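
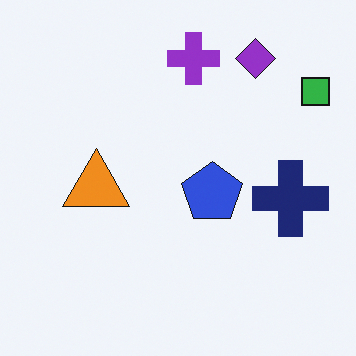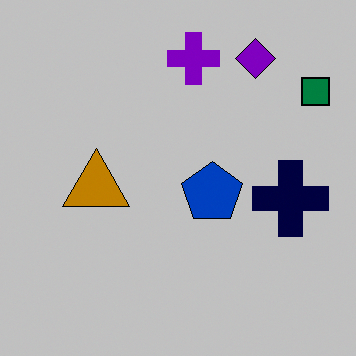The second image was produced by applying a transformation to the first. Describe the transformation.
Heavily posterized to just a handful of flat colors.

Each flat color has snapped to a coarser quantized level — most visibly, the near-white background has dropped to a flat grey.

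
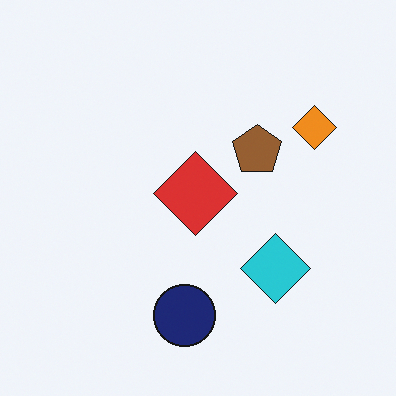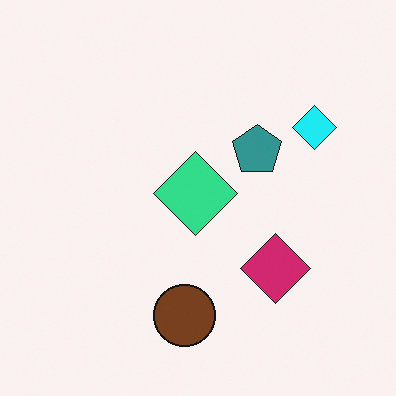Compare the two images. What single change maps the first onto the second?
Hue-shifted through roughly a third of the color wheel.

Every shape's color has rotated by the same amount around the hue wheel — a uniform hue shift.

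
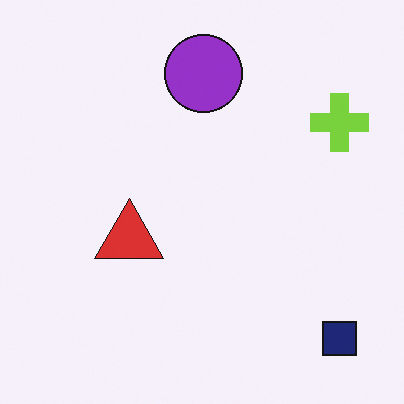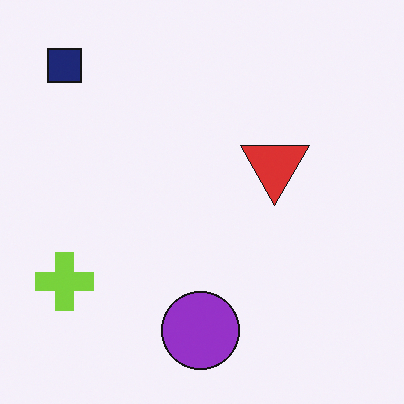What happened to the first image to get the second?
The second image is the first rotated 180°.

The navy square sits in the bottom-right of the first image and the top-left of the second — consistent with a whole-image 180° rotation.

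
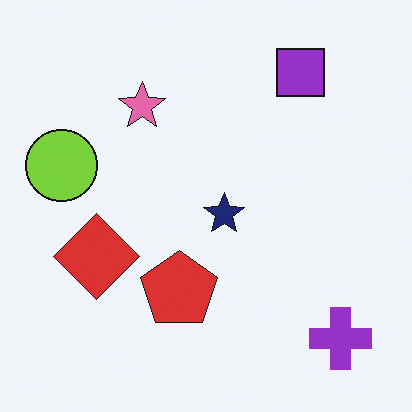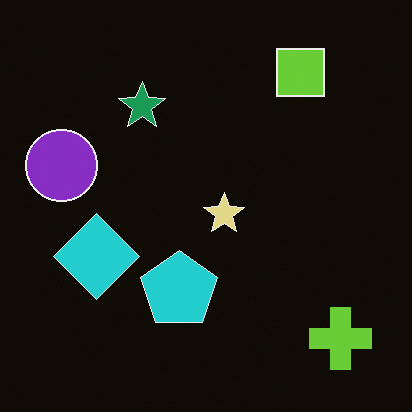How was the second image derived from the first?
The second image is the first color-inverted (negative).

The light background has become dark and every shape's color is its complement — a photographic negative.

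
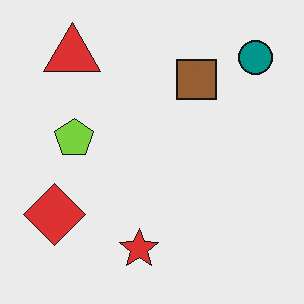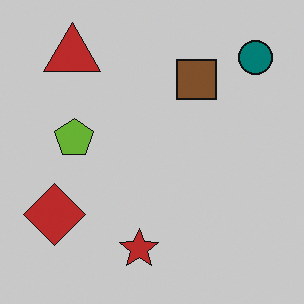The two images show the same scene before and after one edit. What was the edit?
The image was slightly darkened.

Every pixel — background and shapes alike — is uniformly darkened.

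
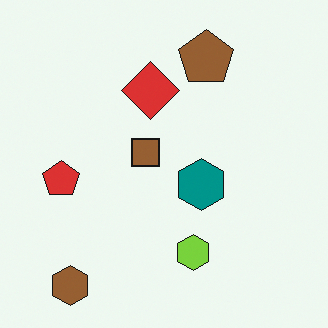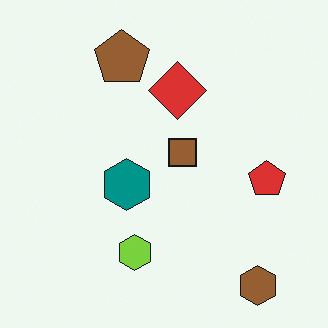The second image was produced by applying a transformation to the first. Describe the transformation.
The second image is the first flipped horizontally (left ↔ right).

The red pentagon is in the left of the first image and the right of the second — shapes on opposite sides of the vertical midline have swapped in a mirror flip.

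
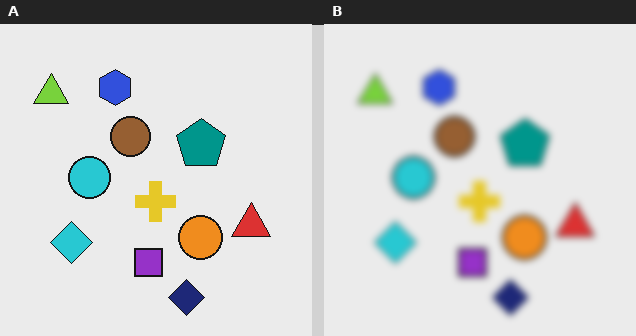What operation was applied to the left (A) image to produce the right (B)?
The transformation is: moderately blurred.

Shape edges and outlines are uniformly softened across the whole image.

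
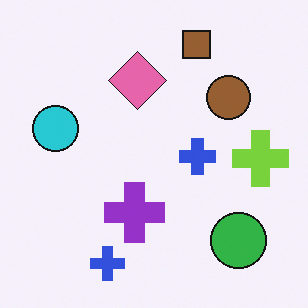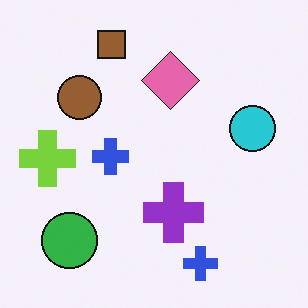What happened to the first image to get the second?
The image was flipped horizontally (left ↔ right).

The lime cross is in the right of the first image and the left of the second — shapes on opposite sides of the vertical midline have swapped in a mirror flip.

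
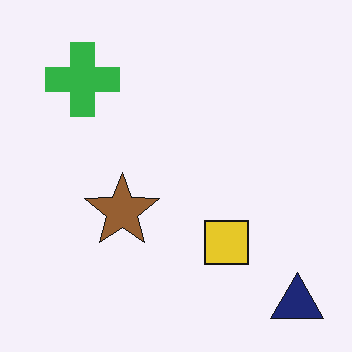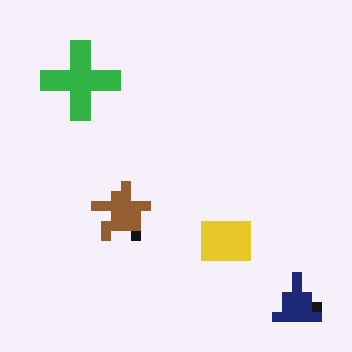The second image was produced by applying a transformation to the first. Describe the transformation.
The image was coarsely pixelated.

Shapes are reduced to large square blocks; fine edges and outlines are lost — a downscale-then-upscale (mosaic) effect.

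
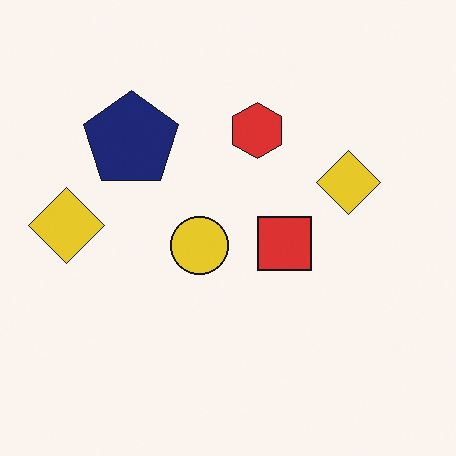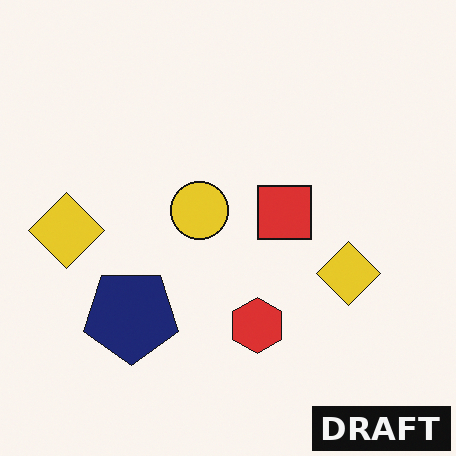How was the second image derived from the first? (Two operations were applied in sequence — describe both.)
The image was flipped vertically (top ↔ bottom), then watermarked with the text "DRAFT" in the lower-right corner.

The red hexagon is in the top of the first image and the bottom of the second — shapes on opposite sides of the horizontal midline have swapped in a mirror flip. A dark label reading "DRAFT" appears in the lower-right corner.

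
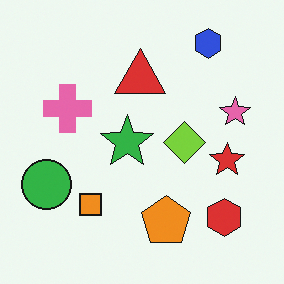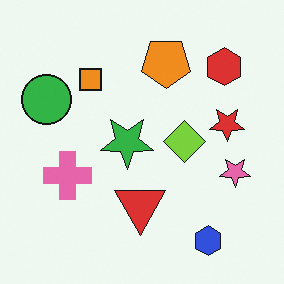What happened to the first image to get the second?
The second image is the first flipped vertically (top ↔ bottom).

The blue hexagon is in the top-right of the first image and the bottom-right of the second — shapes on opposite sides of the horizontal midline have swapped in a mirror flip.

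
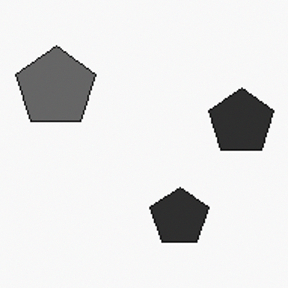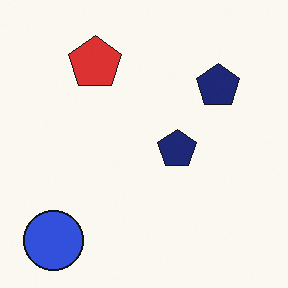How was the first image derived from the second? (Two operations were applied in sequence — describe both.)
The image was converted to grayscale, then cropped to a modestly smaller region and rescaled.

All color is removed — every shape is now a shade of grey. The visible shapes are larger and the field of view is narrower; shapes near the original edges may be partly or wholly outside the frame — a crop-and-rescale.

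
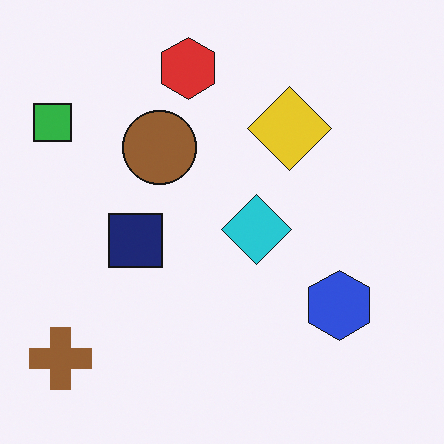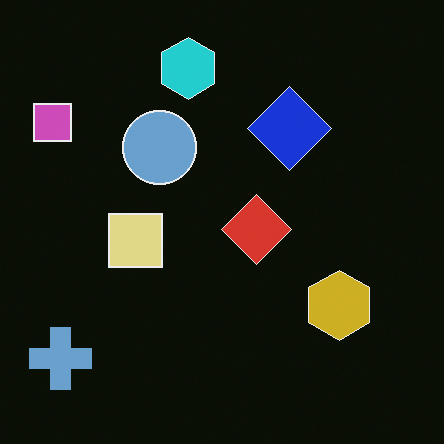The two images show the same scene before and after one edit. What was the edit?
This is the original image color-inverted (negative).

The light background has become dark and every shape's color is its complement — a photographic negative.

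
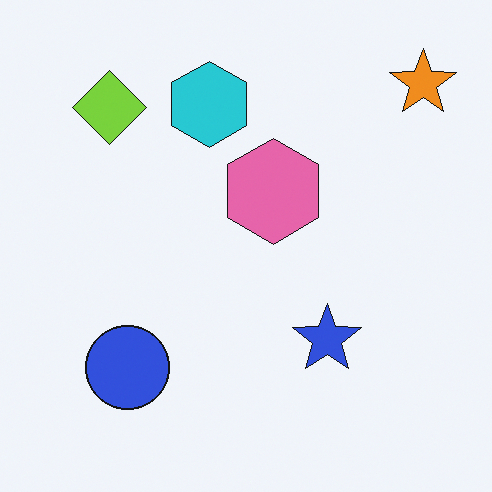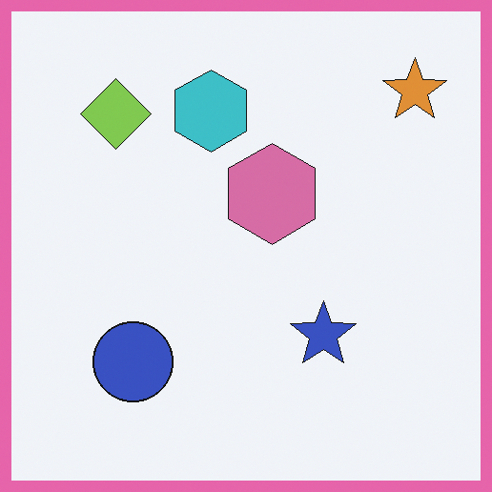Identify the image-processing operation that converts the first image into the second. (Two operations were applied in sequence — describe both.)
The transformation is: slightly desaturated, then framed with a pink border.

All colors are more muted and greyish — a global saturation change. A solid pink frame runs around the edge of the second image, with the content slightly shrunk inside it.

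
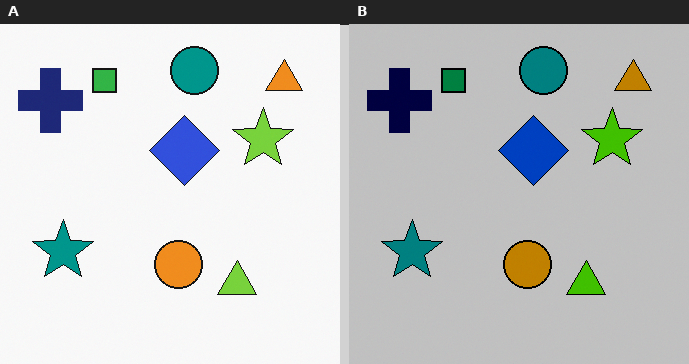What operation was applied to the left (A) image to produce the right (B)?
The image was aggressively posterized.

Each flat color has snapped to a coarser quantized level — most visibly, the near-white background has dropped to a flat grey.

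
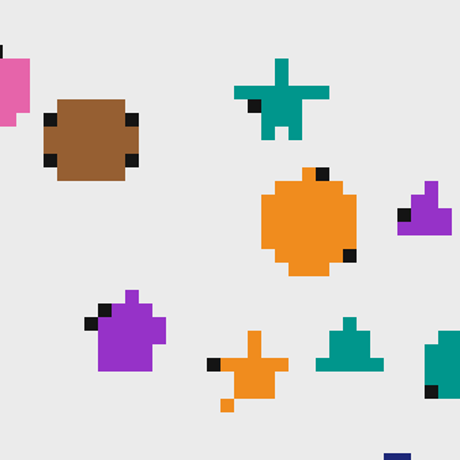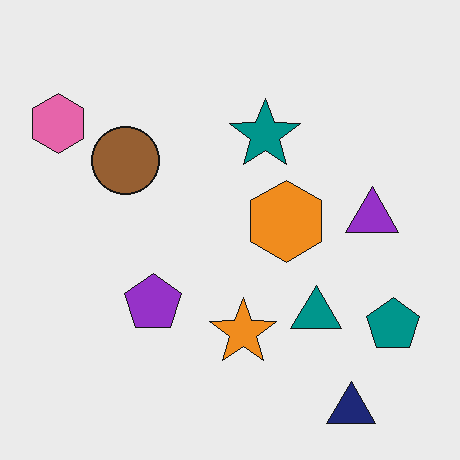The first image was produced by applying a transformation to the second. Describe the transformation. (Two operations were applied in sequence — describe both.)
The transformation is: coarsely pixelated, then cropped to a modestly smaller region and rescaled.

Shapes are reduced to large square blocks; fine edges and outlines are lost — a downscale-then-upscale (mosaic) effect. The visible shapes are larger and the field of view is narrower; shapes near the original edges may be partly or wholly outside the frame — a crop-and-rescale.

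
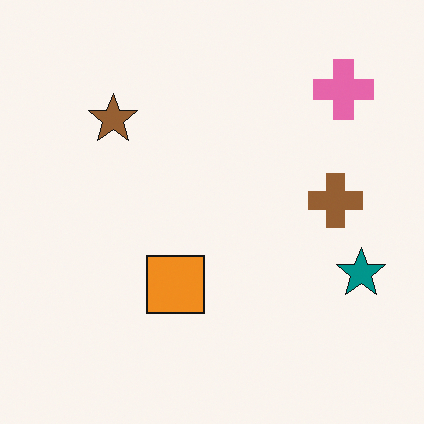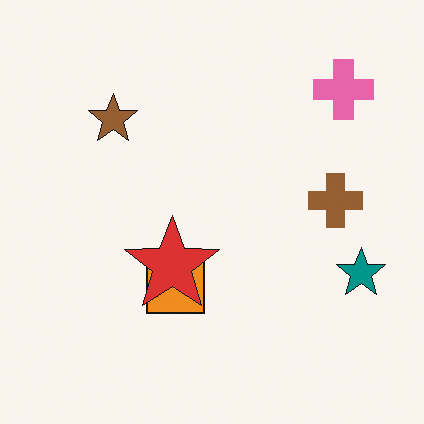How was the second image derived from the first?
The image was overlaid with an additional red star.

A red star appears in the second image that is absent from the first.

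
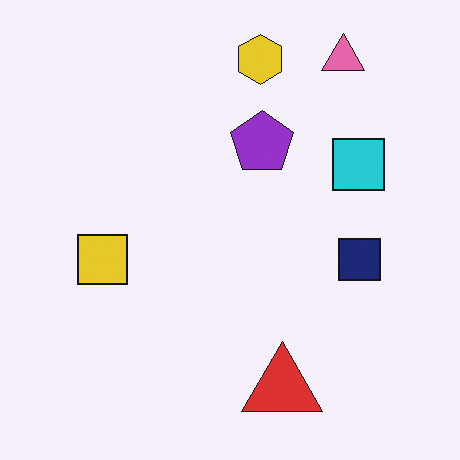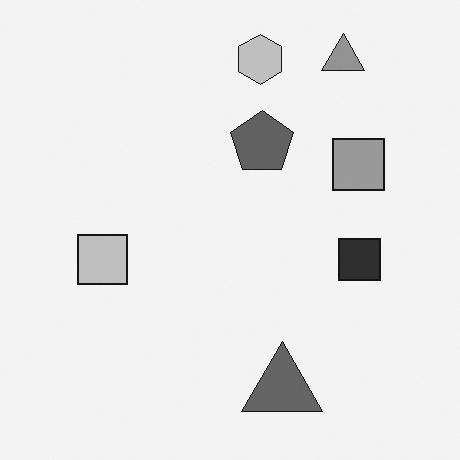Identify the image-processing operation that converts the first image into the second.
The image was converted to grayscale.

All color is removed — every shape is now a shade of grey.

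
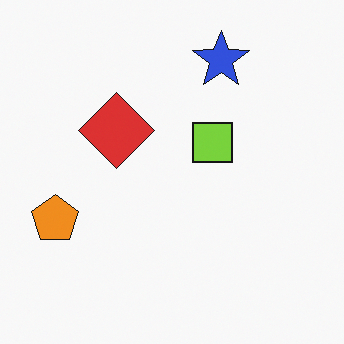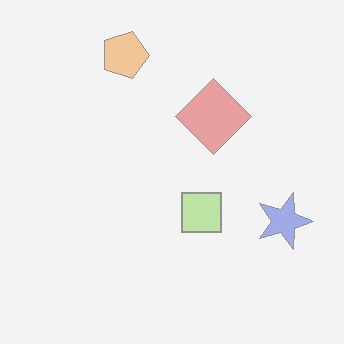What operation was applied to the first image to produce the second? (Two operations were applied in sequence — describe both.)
It was rotated 90° clockwise, then given much lower contrast.

The orange pentagon sits in the left of the first image and the top of the second — consistent with a whole-image 90° clockwise rotation. Tones are pushed toward mid-grey across the whole image — a global contrast change.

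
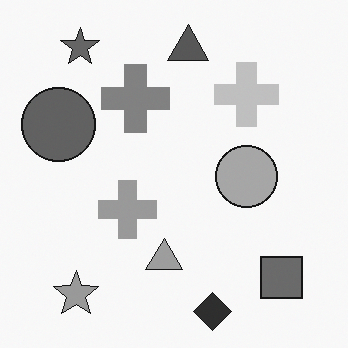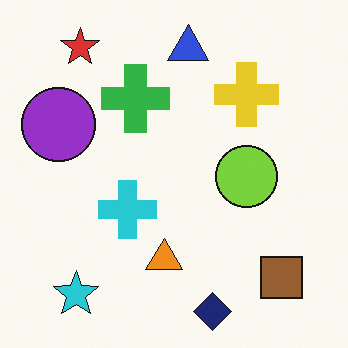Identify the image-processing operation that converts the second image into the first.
This is the original image converted to grayscale.

All color is removed — every shape is now a shade of grey.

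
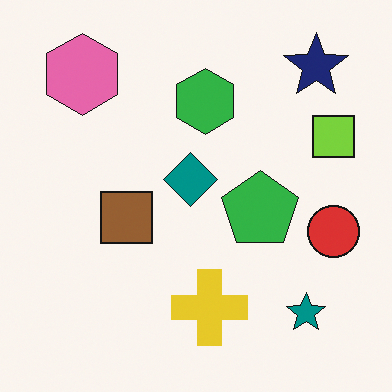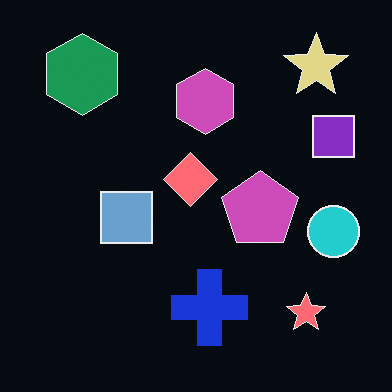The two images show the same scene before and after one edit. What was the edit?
The second image is the first color-inverted (negative).

The light background has become dark and every shape's color is its complement — a photographic negative.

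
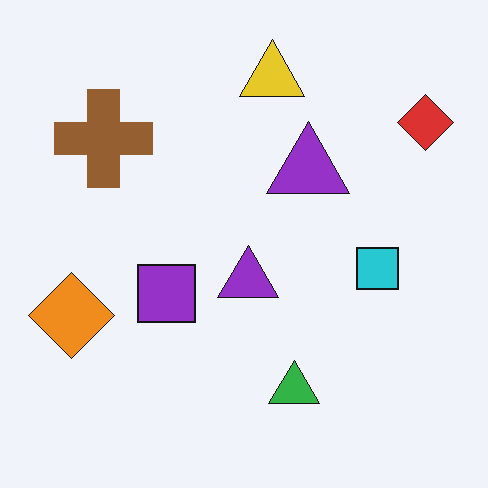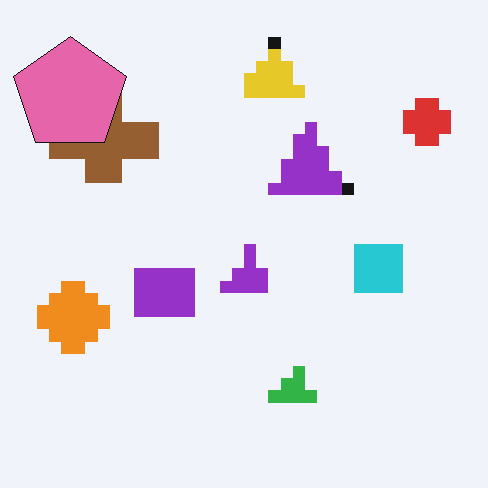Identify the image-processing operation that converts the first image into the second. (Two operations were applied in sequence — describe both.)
It was coarsely pixelated, then overlaid with an additional pink pentagon.

Shapes are reduced to large square blocks; fine edges and outlines are lost — a downscale-then-upscale (mosaic) effect. A pink pentagon appears in the second image that is absent from the first.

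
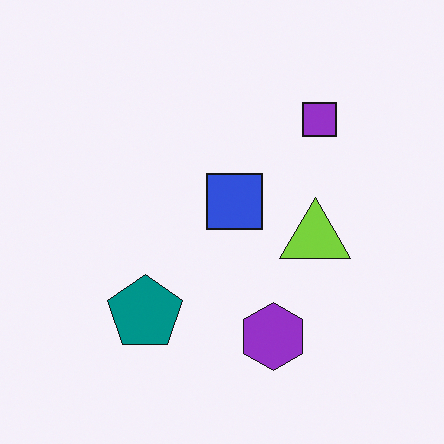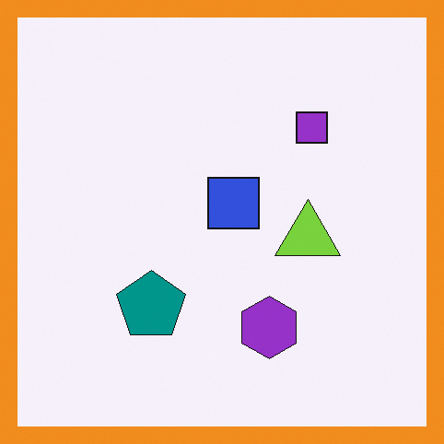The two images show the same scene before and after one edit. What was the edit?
The second image is the first framed with a orange border.

A solid orange frame runs around the edge of the second image, with the content slightly shrunk inside it.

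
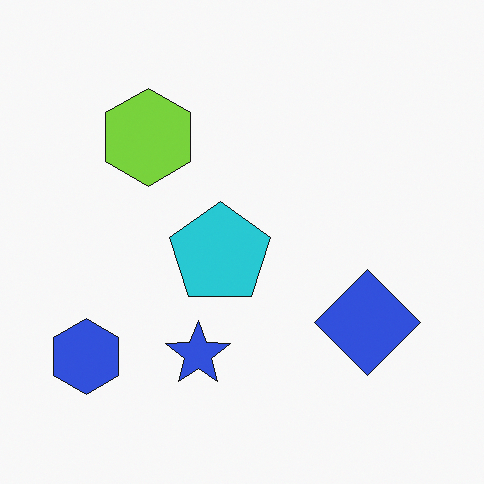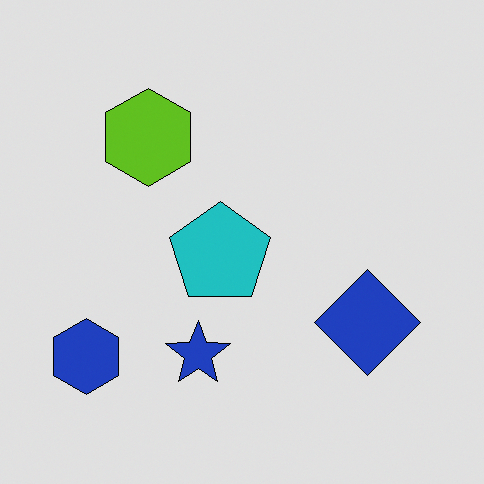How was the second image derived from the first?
The second image is the first posterized to a reduced palette.

Each flat color has snapped to a coarser quantized level — most visibly, the near-white background has dropped to a flat grey.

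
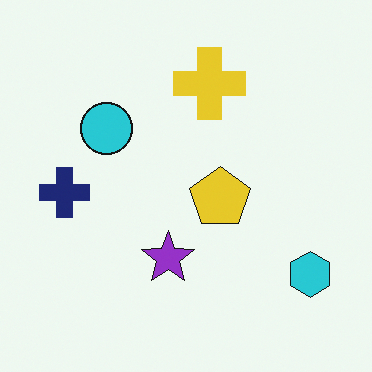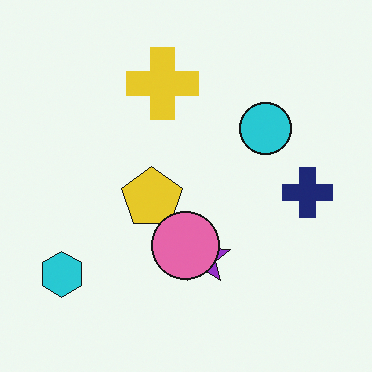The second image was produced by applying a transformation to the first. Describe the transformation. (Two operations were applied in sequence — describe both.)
This is the original image flipped horizontally (left ↔ right), then overlaid with an additional pink circle.

The cyan hexagon is in the bottom-right of the first image and the bottom-left of the second — shapes on opposite sides of the vertical midline have swapped in a mirror flip. A pink circle appears in the second image that is absent from the first.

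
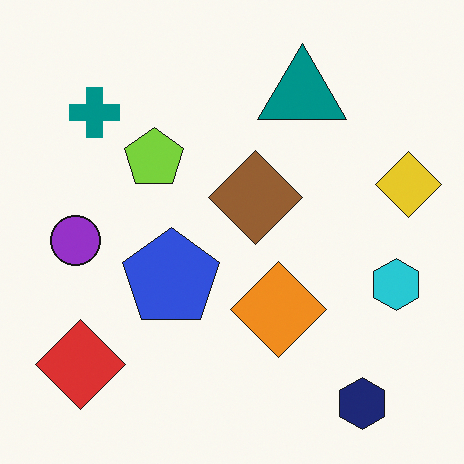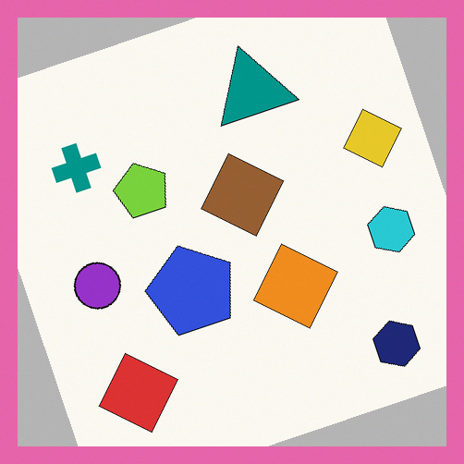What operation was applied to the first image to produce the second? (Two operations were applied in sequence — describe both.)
The image was rotated counter-clockwise by a clearly visible amount, then framed with a pink border.

Every shape is tilted by the same angle and the image corners show triangular fill wedges — a whole-image rotation by a non-right angle. A solid pink frame runs around the edge of the second image, with the content slightly shrunk inside it.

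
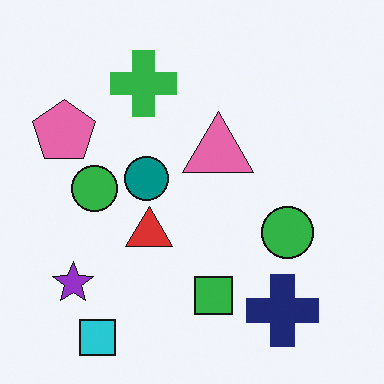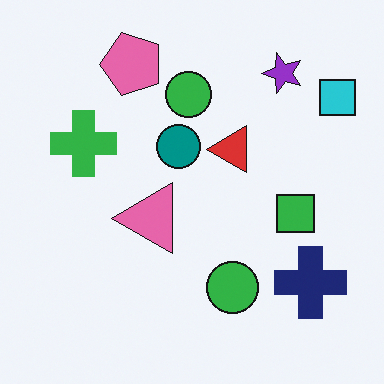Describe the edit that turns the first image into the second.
The transformation is: transposed (reflected across the top-left ↔ bottom-right diagonal).

Shapes have swapped their row and column positions — what was in the top-right is now in the bottom-left — a diagonal reflection.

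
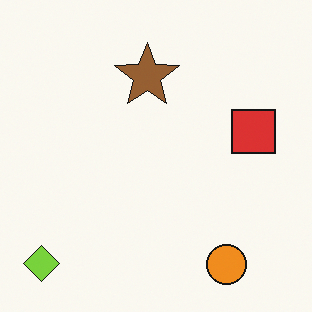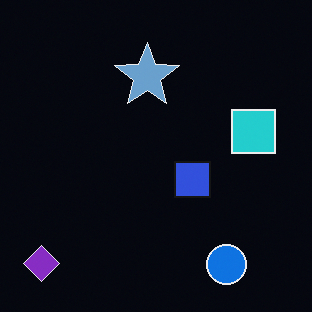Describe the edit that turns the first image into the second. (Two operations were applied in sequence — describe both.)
Color-inverted (negative), then overlaid with an additional blue square.

The light background has become dark and every shape's color is its complement — a photographic negative. A blue square appears in the second image that is absent from the first.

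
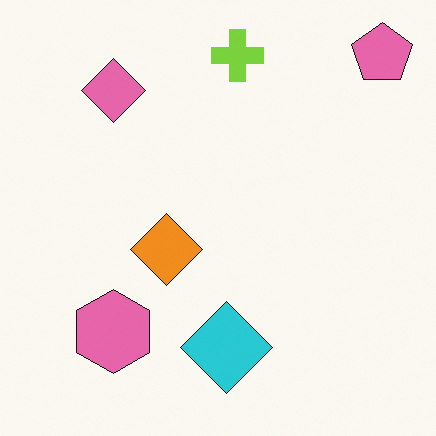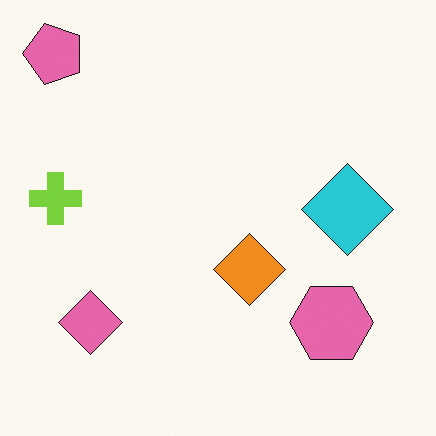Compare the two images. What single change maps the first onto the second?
The transformation is: rotated 90° counter-clockwise.

The pink pentagon sits in the top-right of the first image and the top-left of the second — consistent with a whole-image 90° counter-clockwise rotation.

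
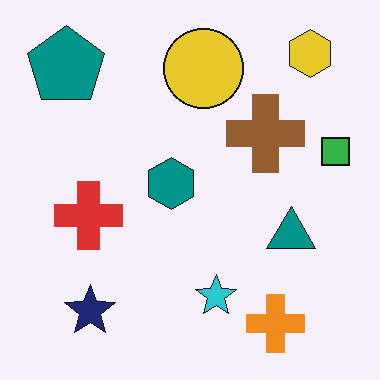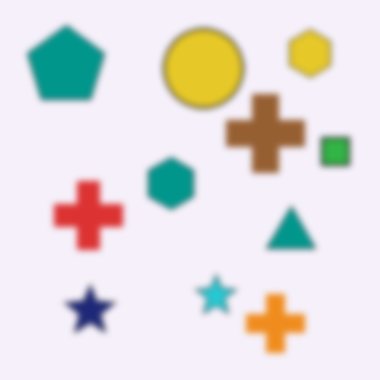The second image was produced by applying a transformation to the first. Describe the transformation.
This is the original image moderately blurred.

Shape edges and outlines are uniformly softened across the whole image.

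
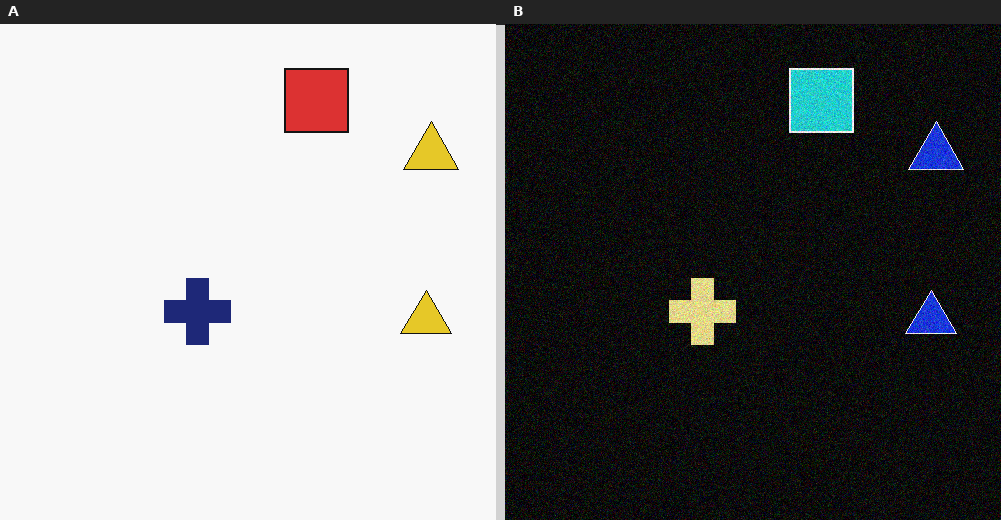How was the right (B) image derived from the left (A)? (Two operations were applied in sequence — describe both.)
The right (B) image is the left (A) color-inverted (negative), then degraded with moderate additive noise.

The light background has become dark and every shape's color is its complement — a photographic negative. Random speckle covers the whole image, including the flat background.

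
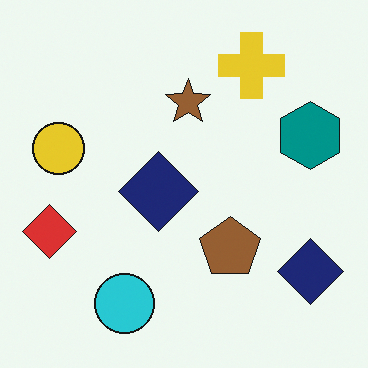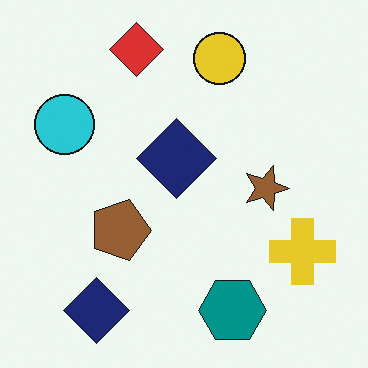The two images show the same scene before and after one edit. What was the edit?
The second image is the first rotated 90° clockwise.

The red diamond sits in the left of the first image and the top of the second — consistent with a whole-image 90° clockwise rotation.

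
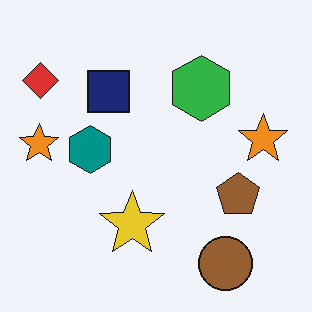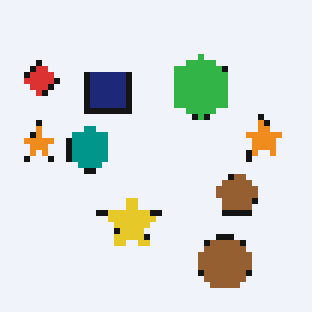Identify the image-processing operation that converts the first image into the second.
The transformation is: pixelated into visible square blocks.

Shapes are reduced to large square blocks; fine edges and outlines are lost — a downscale-then-upscale (mosaic) effect.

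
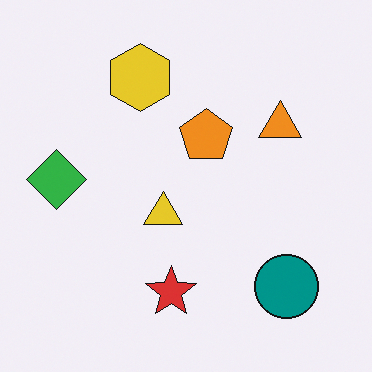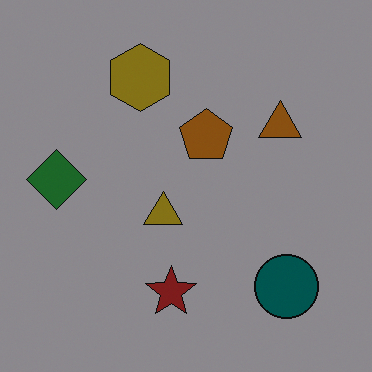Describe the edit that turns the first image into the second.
This is the original image substantially darkened.

Every pixel — background and shapes alike — is uniformly darkened.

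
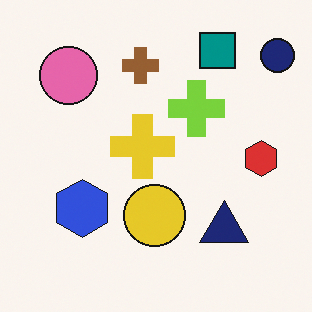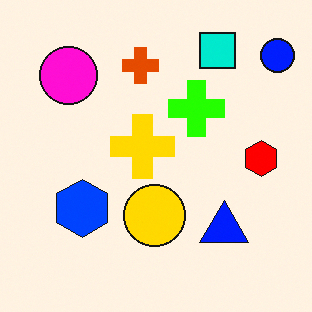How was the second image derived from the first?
Heavily oversaturated.

All colors are more vivid — a global saturation change.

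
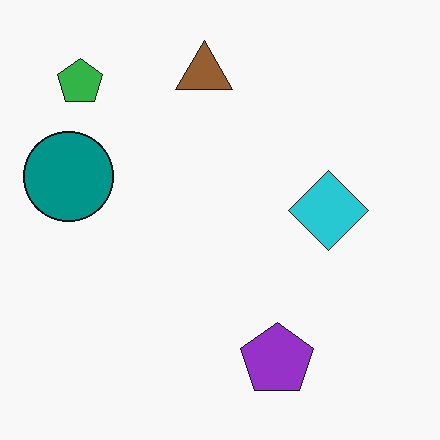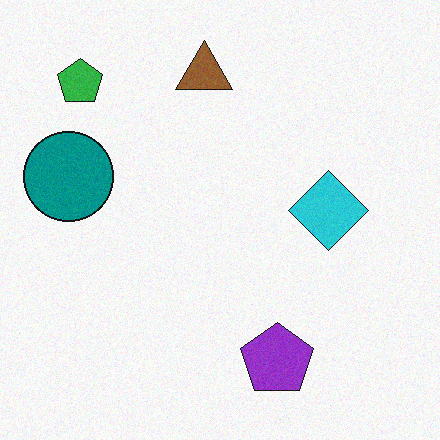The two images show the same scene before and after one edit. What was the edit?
The second image is the first degraded with a light layer of grain.

Random speckle covers the whole image, including the flat background.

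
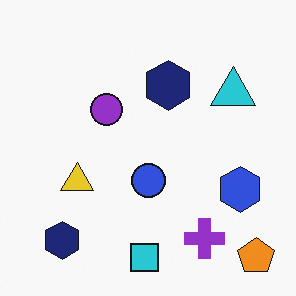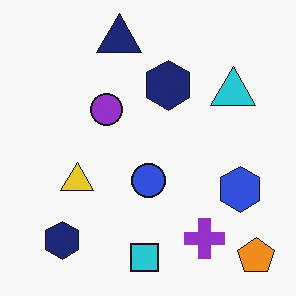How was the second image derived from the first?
The image was overlaid with an additional navy triangle.

A navy triangle appears in the second image that is absent from the first.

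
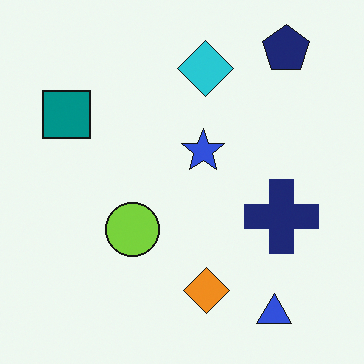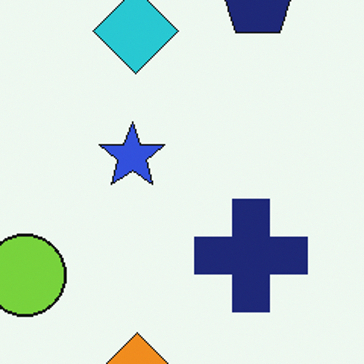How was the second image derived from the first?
This is the original image cropped to a modestly smaller region and rescaled.

The visible shapes are larger and the field of view is narrower; shapes near the original edges may be partly or wholly outside the frame — a crop-and-rescale.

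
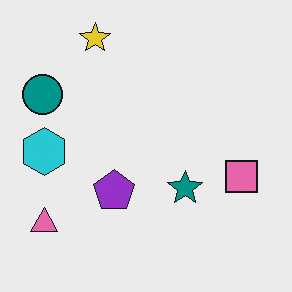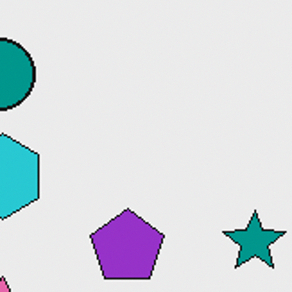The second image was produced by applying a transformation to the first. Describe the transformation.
The transformation is: cropped to a noticeably smaller region and rescaled.

The visible shapes are larger and the field of view is narrower; shapes near the original edges may be partly or wholly outside the frame — a crop-and-rescale.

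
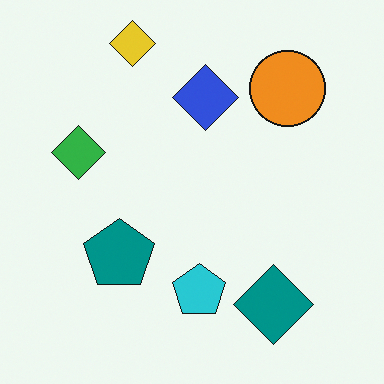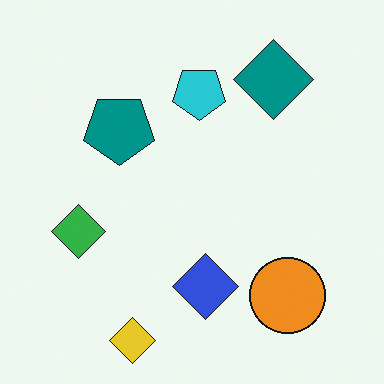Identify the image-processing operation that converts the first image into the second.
The transformation is: flipped vertically (top ↔ bottom).

The yellow diamond is in the top of the first image and the bottom of the second — shapes on opposite sides of the horizontal midline have swapped in a mirror flip.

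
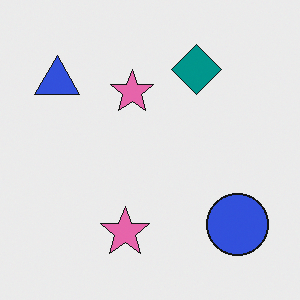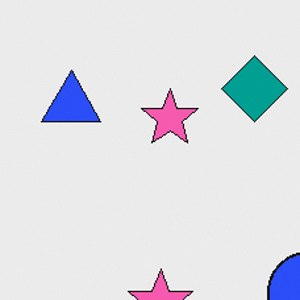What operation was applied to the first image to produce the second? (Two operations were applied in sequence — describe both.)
This is the original image slightly oversaturated, then cropped to a modestly smaller region and rescaled.

All colors are more vivid — a global saturation change. The visible shapes are larger and the field of view is narrower; shapes near the original edges may be partly or wholly outside the frame — a crop-and-rescale.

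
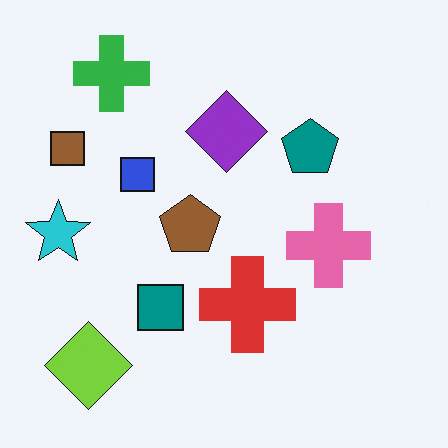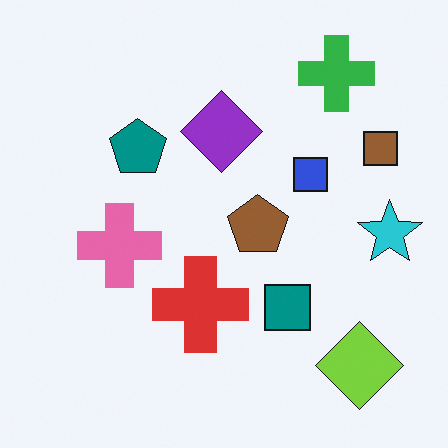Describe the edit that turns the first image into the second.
Flipped horizontally (left ↔ right).

The cyan star is in the left of the first image and the right of the second — shapes on opposite sides of the vertical midline have swapped in a mirror flip.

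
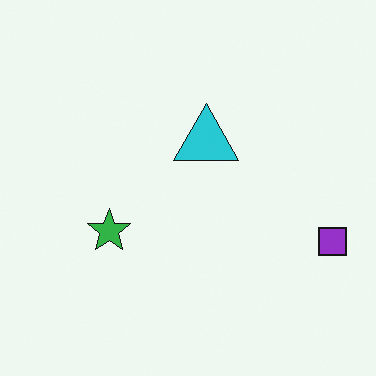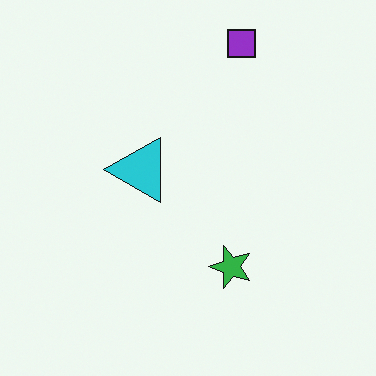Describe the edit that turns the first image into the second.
The transformation is: rotated 90° counter-clockwise.

The purple square sits in the right of the first image and the top of the second — consistent with a whole-image 90° counter-clockwise rotation.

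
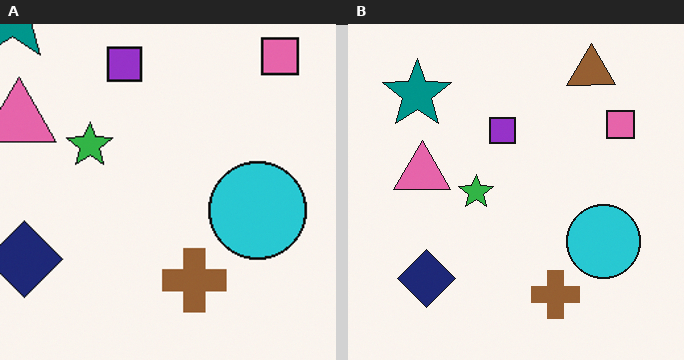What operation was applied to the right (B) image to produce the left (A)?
The image was cropped slightly and scaled back up.

The visible shapes are larger and the field of view is narrower; shapes near the original edges may be partly or wholly outside the frame — a crop-and-rescale.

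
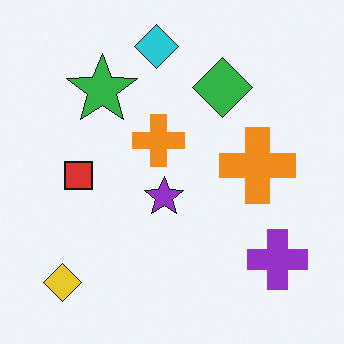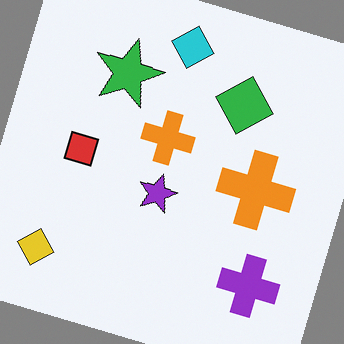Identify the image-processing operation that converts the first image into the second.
The transformation is: rotated clockwise by a moderate amount.

Every shape is tilted by the same angle and the image corners show triangular fill wedges — a whole-image rotation by a non-right angle.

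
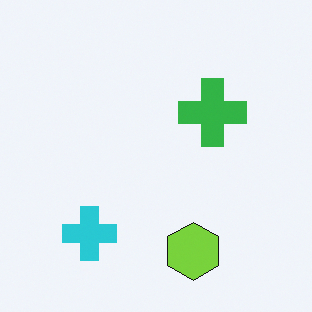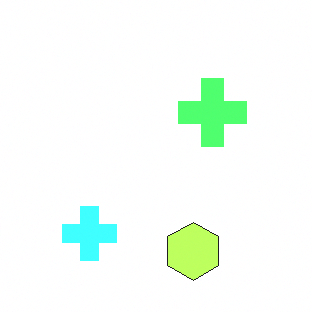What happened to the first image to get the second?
Brightened a lot.

Every pixel — background and shapes alike — is uniformly brightened.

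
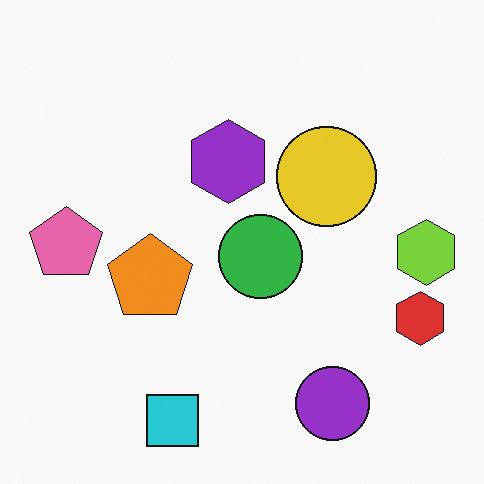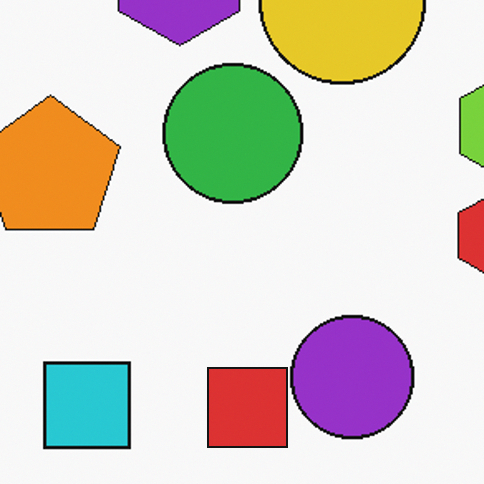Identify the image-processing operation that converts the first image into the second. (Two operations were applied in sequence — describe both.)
The image was cropped tightly and scaled back up, then overlaid with an additional red square.

The visible shapes are larger and the field of view is narrower; shapes near the original edges may be partly or wholly outside the frame — a crop-and-rescale. A red square appears in the second image that is absent from the first.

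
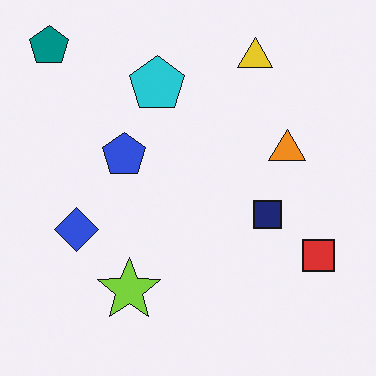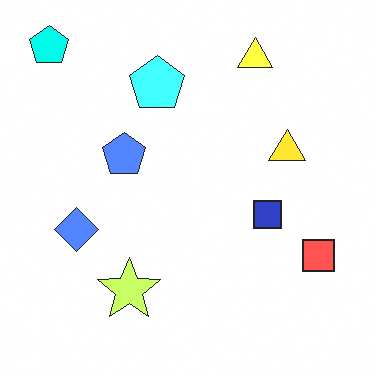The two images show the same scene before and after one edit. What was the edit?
The transformation is: noticeably brightened.

Every pixel — background and shapes alike — is uniformly brightened.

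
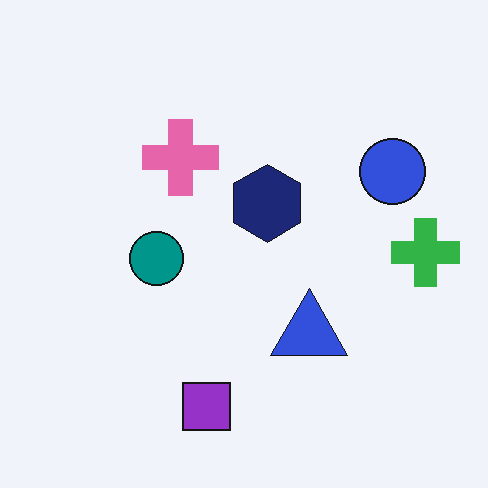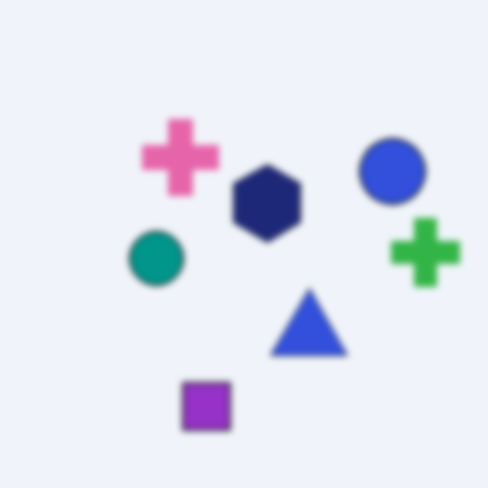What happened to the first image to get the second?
This is the original image moderately blurred.

Shape edges and outlines are uniformly softened across the whole image.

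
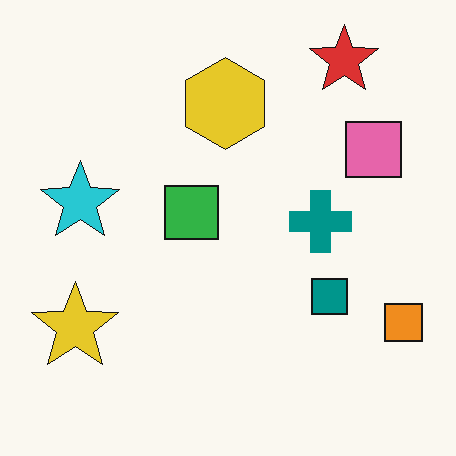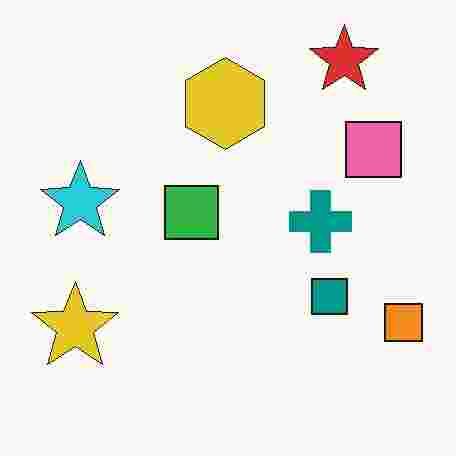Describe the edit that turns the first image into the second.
This is the original image heavily JPEG-compressed with obvious blocking artifacts.

Blocky 8×8 compression artifacts appear around shape edges and the flat background shows ringing — characteristic JPEG degradation.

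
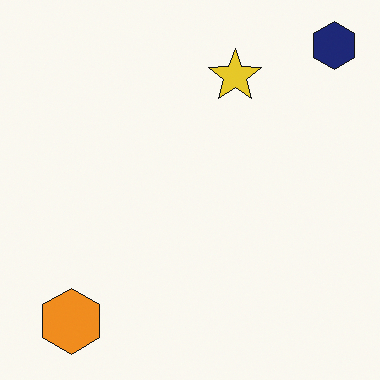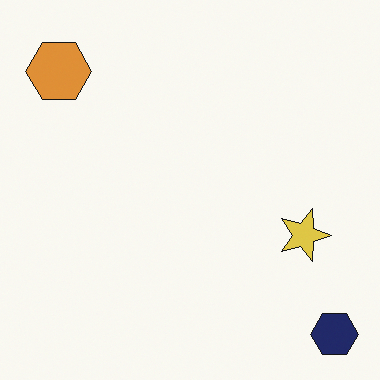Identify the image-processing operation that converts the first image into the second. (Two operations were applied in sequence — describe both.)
The second image is the first rotated 90° clockwise, then slightly desaturated.

The navy hexagon sits in the top-right of the first image and the bottom-right of the second — consistent with a whole-image 90° clockwise rotation. All colors are more muted and greyish — a global saturation change.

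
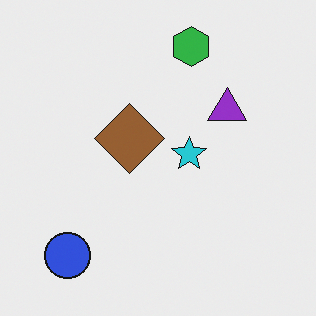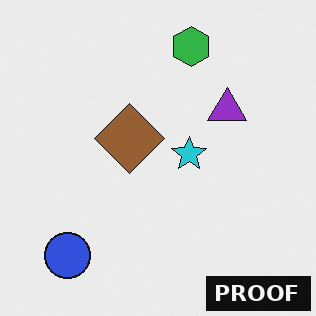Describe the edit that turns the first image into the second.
This is the original image watermarked with the text "PROOF" in the lower-right corner.

A dark label reading "PROOF" appears in the lower-right corner.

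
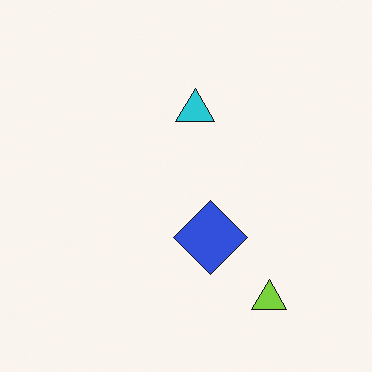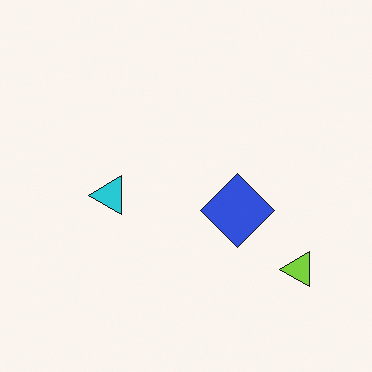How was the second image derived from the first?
The second image is the first transposed (reflected across the top-left ↔ bottom-right diagonal).

Shapes have swapped their row and column positions — what was in the top-right is now in the bottom-left — a diagonal reflection.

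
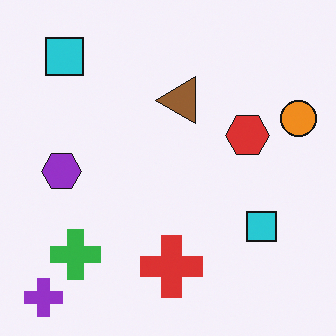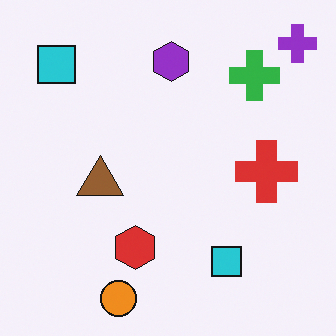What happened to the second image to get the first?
This is the original image transposed (reflected across the top-left ↔ bottom-right diagonal).

Shapes have swapped their row and column positions — what was in the top-right is now in the bottom-left — a diagonal reflection.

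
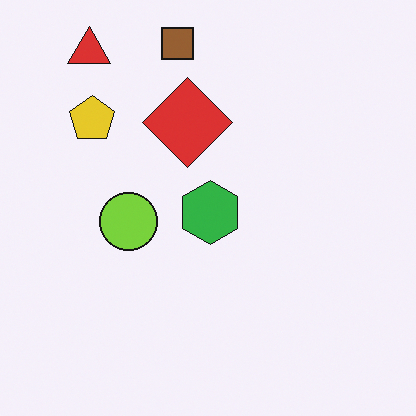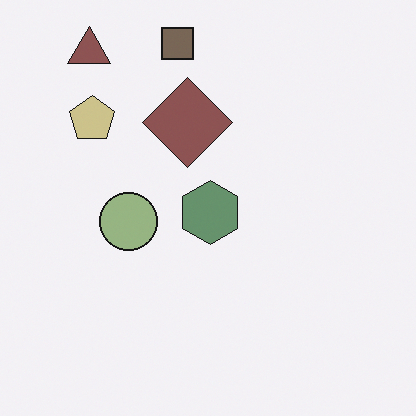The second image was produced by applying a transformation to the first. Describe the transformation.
It was made much more muted (saturation change).

All colors are more muted and greyish — a global saturation change.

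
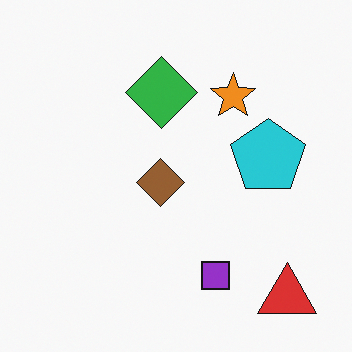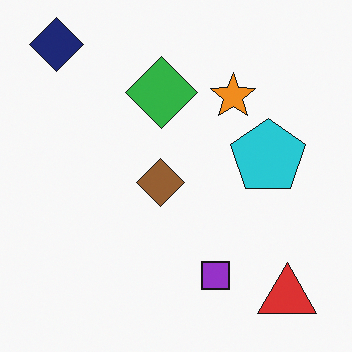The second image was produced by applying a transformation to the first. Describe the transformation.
Overlaid with an additional navy diamond.

A navy diamond appears in the second image that is absent from the first.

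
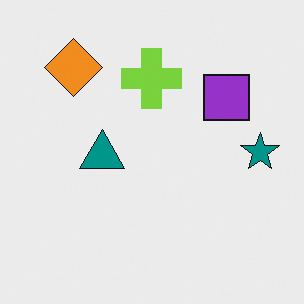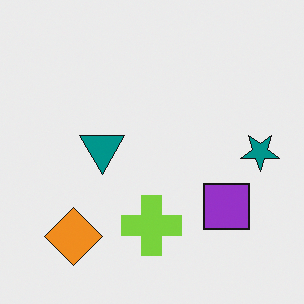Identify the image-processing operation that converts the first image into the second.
This is the original image flipped vertically (top ↔ bottom).

The orange diamond is in the top-left of the first image and the bottom-left of the second — shapes on opposite sides of the horizontal midline have swapped in a mirror flip.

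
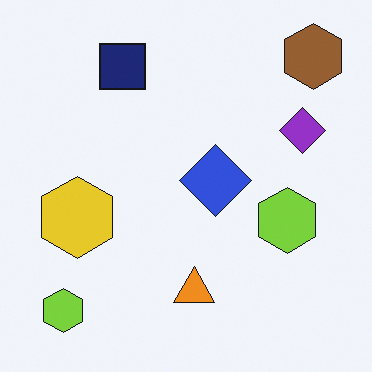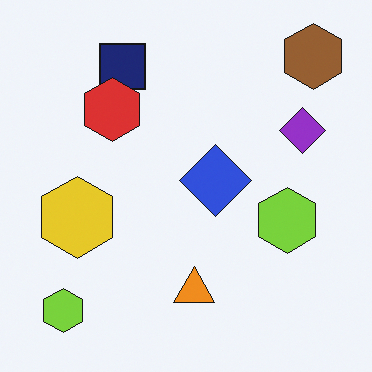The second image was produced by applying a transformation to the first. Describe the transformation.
The second image is the first overlaid with an additional red hexagon.

A red hexagon appears in the second image that is absent from the first.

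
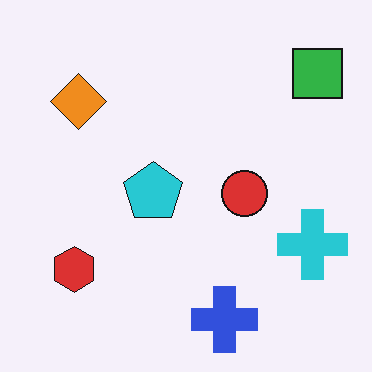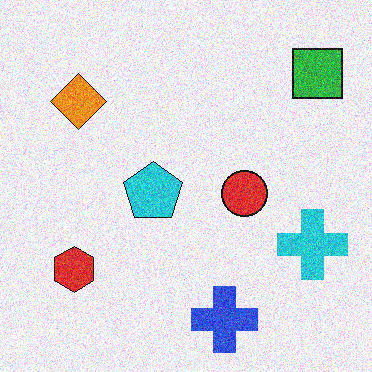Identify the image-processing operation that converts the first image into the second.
This is the original image degraded with moderate additive noise.

Random speckle covers the whole image, including the flat background.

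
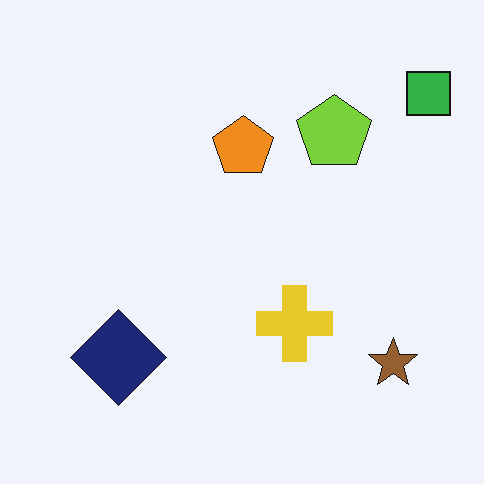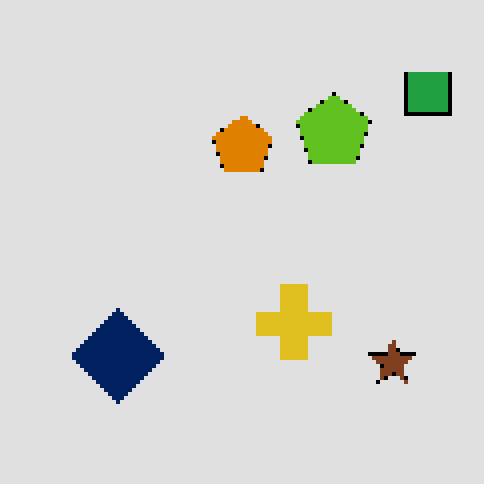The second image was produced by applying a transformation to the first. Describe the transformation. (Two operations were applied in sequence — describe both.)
The second image is the first moderately posterized, then mildly pixelated.

Each flat color has snapped to a coarser quantized level — most visibly, the near-white background has dropped to a flat grey. Shapes are reduced to large square blocks; fine edges and outlines are lost — a downscale-then-upscale (mosaic) effect.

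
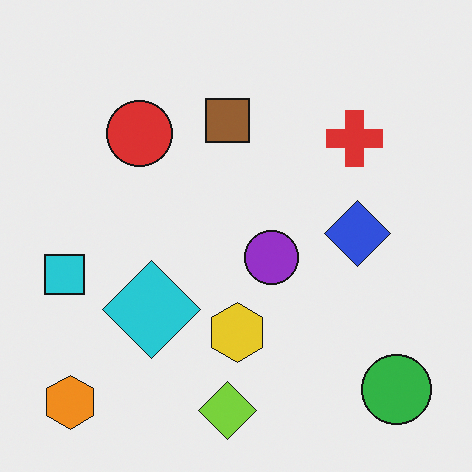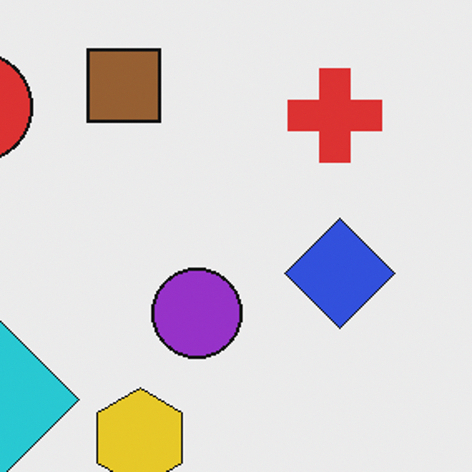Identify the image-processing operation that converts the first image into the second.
Cropped to a noticeably smaller region and rescaled.

The visible shapes are larger and the field of view is narrower; shapes near the original edges may be partly or wholly outside the frame — a crop-and-rescale.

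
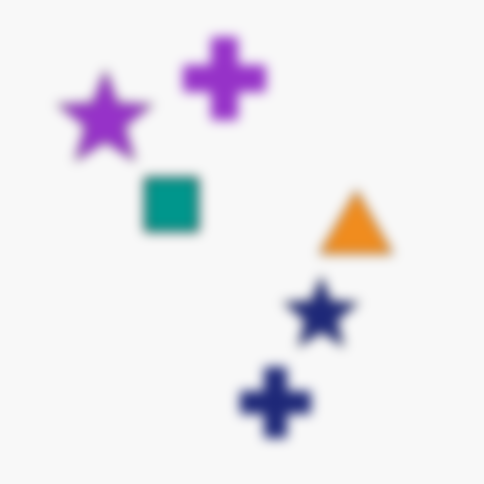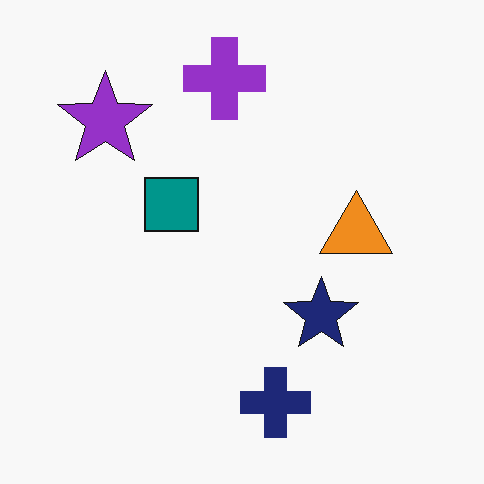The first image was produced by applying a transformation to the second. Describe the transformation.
It was strongly gaussian-blurred.

Shape edges and outlines are uniformly softened across the whole image.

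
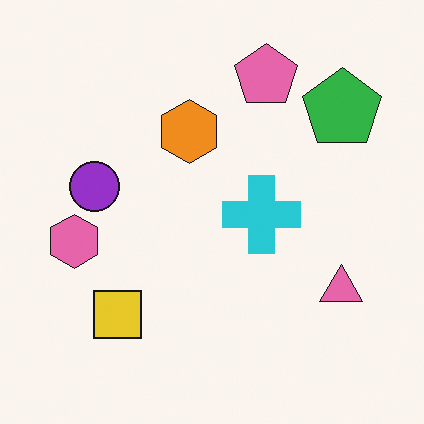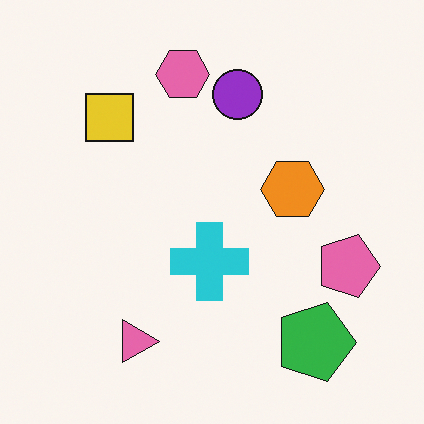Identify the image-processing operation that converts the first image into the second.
It was rotated 90° clockwise.

The green pentagon sits in the top-right of the first image and the bottom-right of the second — consistent with a whole-image 90° clockwise rotation.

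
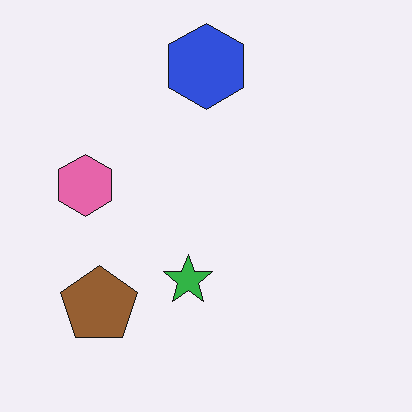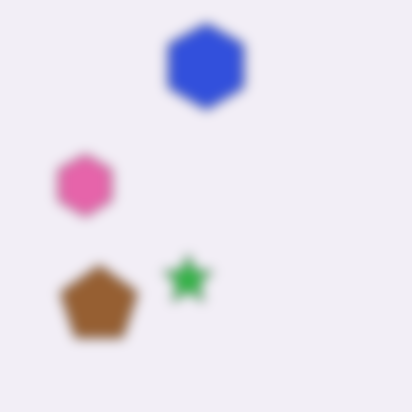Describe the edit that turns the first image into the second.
It was heavily blurred.

Shape edges and outlines are uniformly softened across the whole image.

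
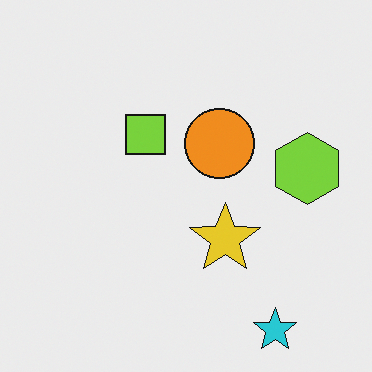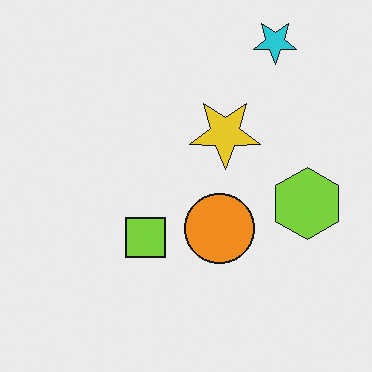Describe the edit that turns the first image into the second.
Flipped vertically (top ↔ bottom).

The cyan star is in the bottom-right of the first image and the top-right of the second — shapes on opposite sides of the horizontal midline have swapped in a mirror flip.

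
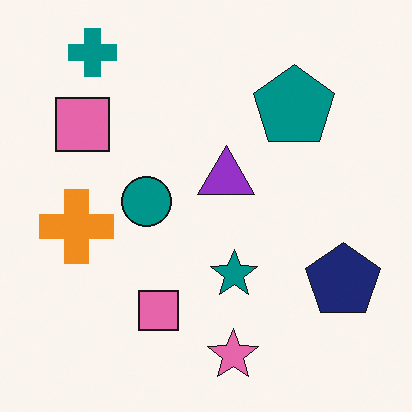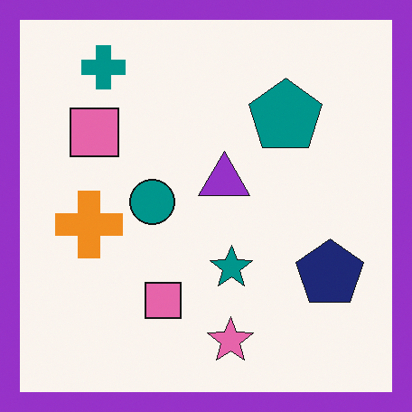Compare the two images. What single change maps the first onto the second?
It was framed with a purple border.

A solid purple frame runs around the edge of the second image, with the content slightly shrunk inside it.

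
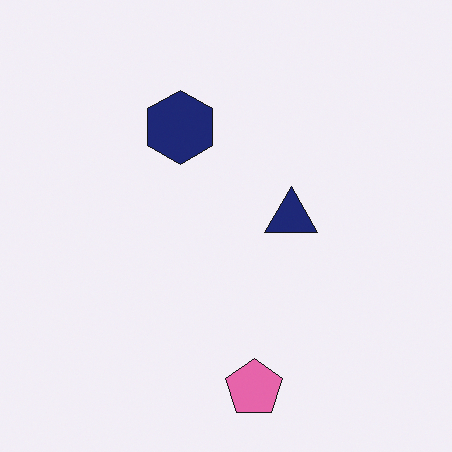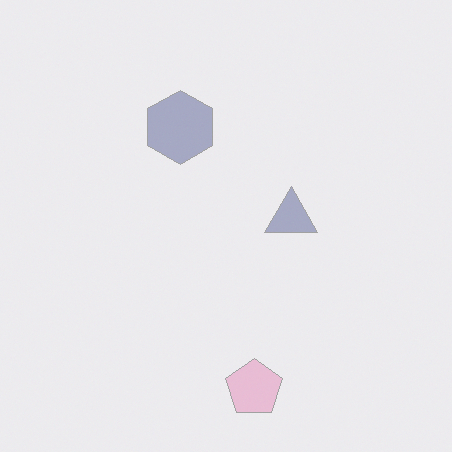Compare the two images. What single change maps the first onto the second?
Given much lower contrast.

Tones are pushed toward mid-grey across the whole image — a global contrast change.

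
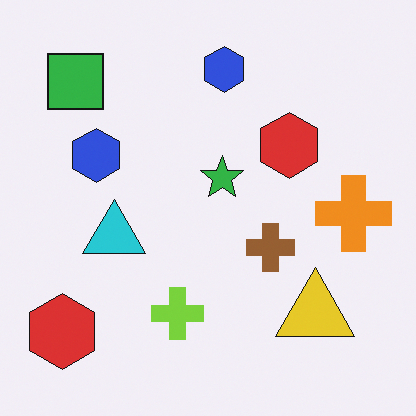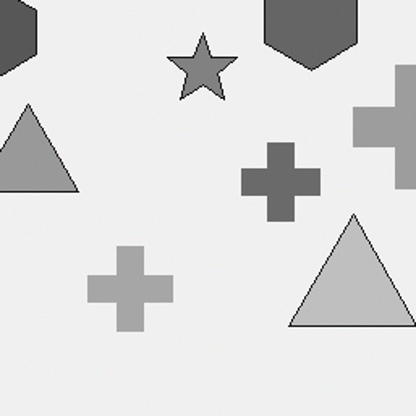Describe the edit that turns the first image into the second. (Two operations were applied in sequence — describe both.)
The transformation is: cropped to a noticeably smaller region and rescaled, then converted to grayscale.

The visible shapes are larger and the field of view is narrower; shapes near the original edges may be partly or wholly outside the frame — a crop-and-rescale. All color is removed — every shape is now a shade of grey.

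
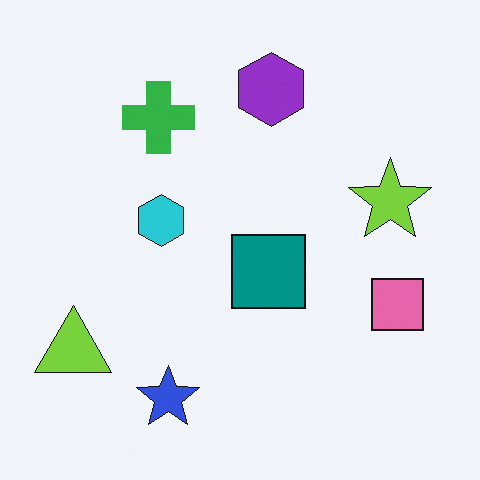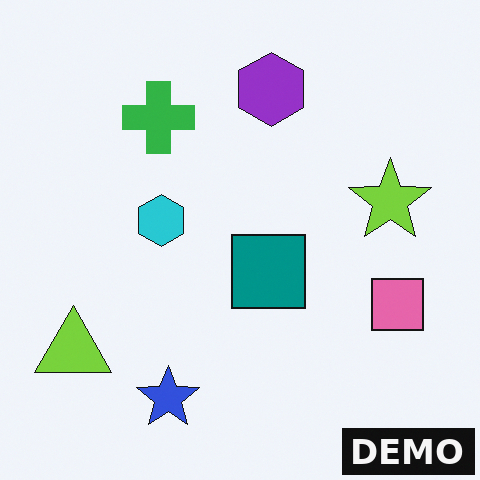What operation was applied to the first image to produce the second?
The transformation is: watermarked with the text "DEMO" in the lower-right corner.

A dark label reading "DEMO" appears in the lower-right corner.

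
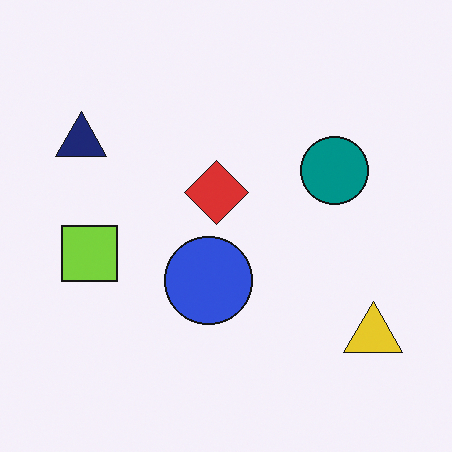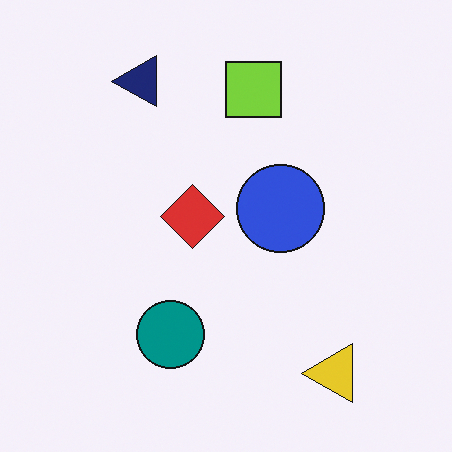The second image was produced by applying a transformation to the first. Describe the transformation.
The transformation is: transposed (reflected across the top-left ↔ bottom-right diagonal).

Shapes have swapped their row and column positions — what was in the top-right is now in the bottom-left — a diagonal reflection.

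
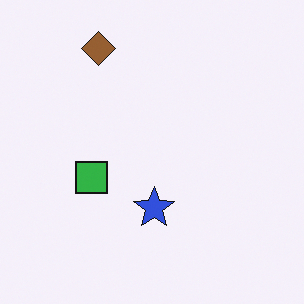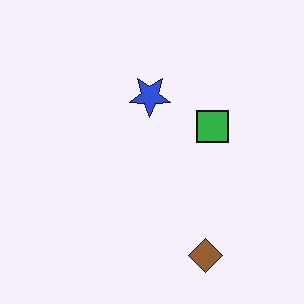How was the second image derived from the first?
The second image is the first rotated 180°.

The brown diamond sits in the top-left of the first image and the bottom-right of the second — consistent with a whole-image 180° rotation.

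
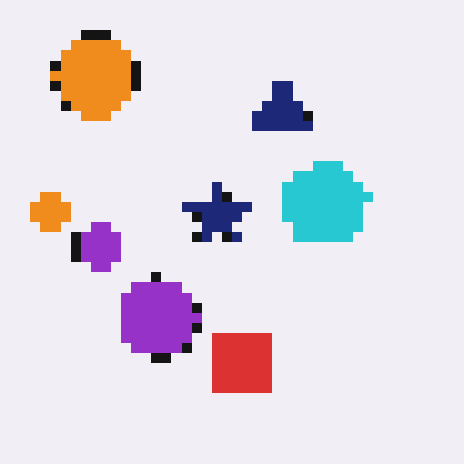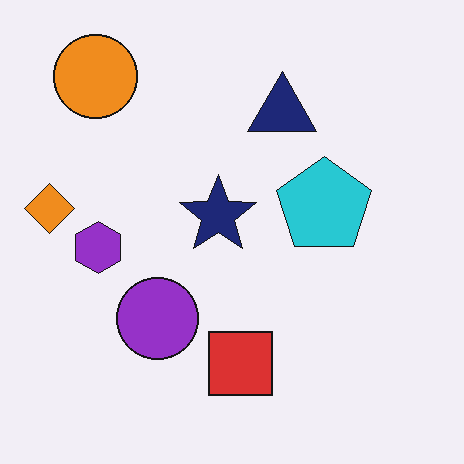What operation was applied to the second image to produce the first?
The transformation is: coarsely pixelated.

Shapes are reduced to large square blocks; fine edges and outlines are lost — a downscale-then-upscale (mosaic) effect.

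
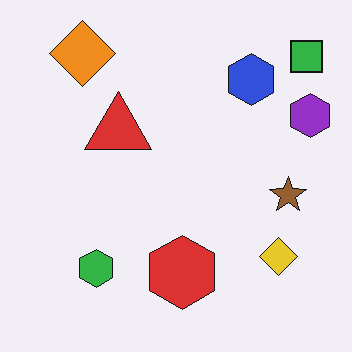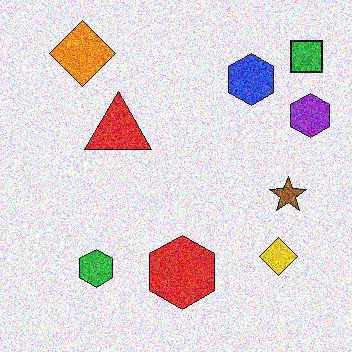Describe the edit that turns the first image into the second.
The image was degraded with a thick layer of grain.

Random speckle covers the whole image, including the flat background.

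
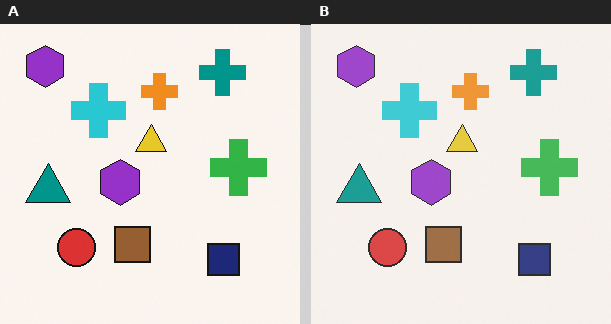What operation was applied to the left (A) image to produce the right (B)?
The image was given slightly reduced contrast.

Tones are pushed toward mid-grey across the whole image — a global contrast change.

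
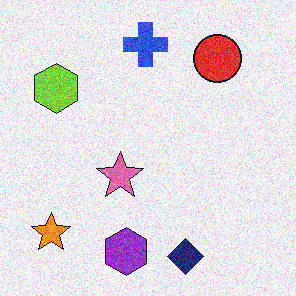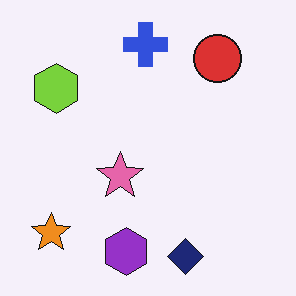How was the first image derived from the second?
This is the original image degraded with moderate additive noise.

Random speckle covers the whole image, including the flat background.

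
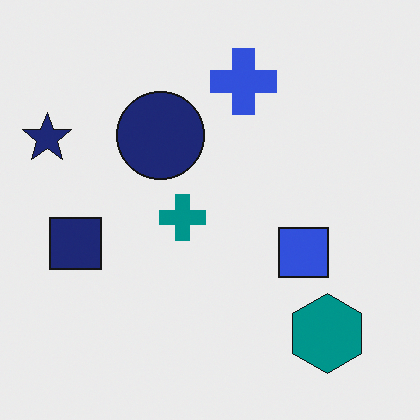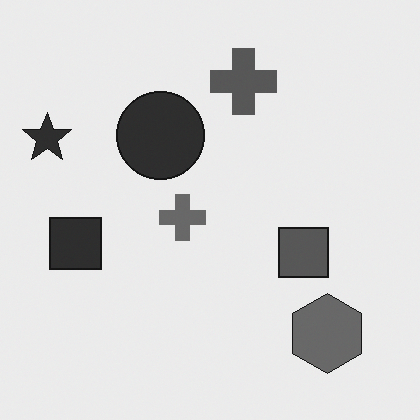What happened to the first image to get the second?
This is the original image converted to grayscale.

All color is removed — every shape is now a shade of grey.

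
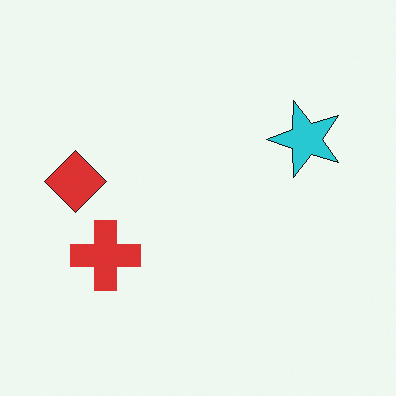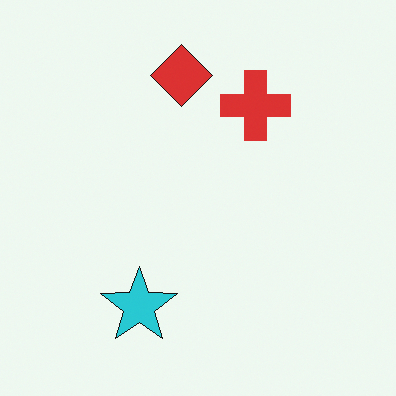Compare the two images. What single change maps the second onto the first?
The first image is the second transposed (reflected across the top-left ↔ bottom-right diagonal).

Shapes have swapped their row and column positions — what was in the top-right is now in the bottom-left — a diagonal reflection.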